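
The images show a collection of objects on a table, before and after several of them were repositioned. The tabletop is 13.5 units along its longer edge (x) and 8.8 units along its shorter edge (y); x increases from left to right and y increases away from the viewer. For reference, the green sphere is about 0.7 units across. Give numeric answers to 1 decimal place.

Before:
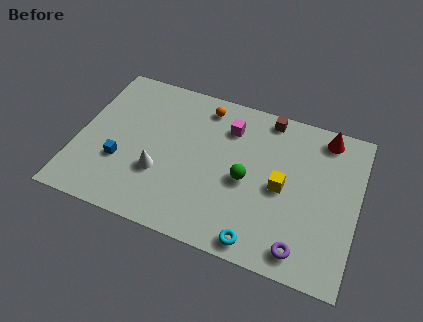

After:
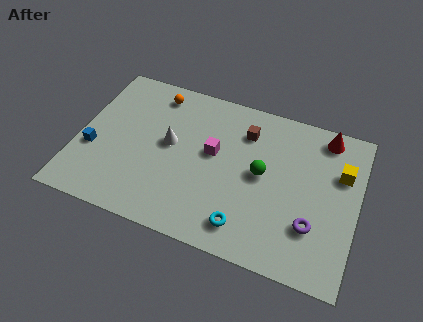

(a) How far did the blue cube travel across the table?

1.4

From (2.2, 3.0) to (0.8, 3.3), the blue cube covered √(1.4² + 0.3²) ≈ 1.4 units.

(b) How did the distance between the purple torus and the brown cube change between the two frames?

-1.6

The distance was about 7.1 in the first image and 5.5 in the second, so they moved 1.6 units closer together.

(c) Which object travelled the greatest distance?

the yellow cube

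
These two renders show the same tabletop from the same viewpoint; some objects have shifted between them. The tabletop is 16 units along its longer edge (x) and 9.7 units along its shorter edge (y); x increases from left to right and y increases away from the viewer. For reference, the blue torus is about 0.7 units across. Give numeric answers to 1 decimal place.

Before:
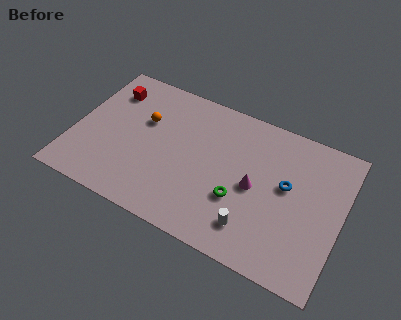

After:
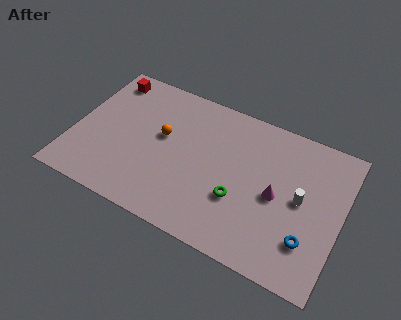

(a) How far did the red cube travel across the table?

0.9

From (1.7, 7.5) to (1.4, 8.3), the red cube covered √(0.3² + 0.8²) ≈ 0.9 units.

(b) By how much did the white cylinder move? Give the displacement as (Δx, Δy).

(2.5, 3.0)

The white cylinder was at about (11.1, 2.0) and moved to about (13.6, 5.0).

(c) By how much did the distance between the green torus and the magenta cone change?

+1.0

They were about 1.4 units apart before and 2.4 after — 1.0 units further apart.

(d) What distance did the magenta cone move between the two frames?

1.3

From (10.9, 4.6) to (12.2, 4.6), the magenta cone covered √(1.3² + 0.0²) ≈ 1.3 units.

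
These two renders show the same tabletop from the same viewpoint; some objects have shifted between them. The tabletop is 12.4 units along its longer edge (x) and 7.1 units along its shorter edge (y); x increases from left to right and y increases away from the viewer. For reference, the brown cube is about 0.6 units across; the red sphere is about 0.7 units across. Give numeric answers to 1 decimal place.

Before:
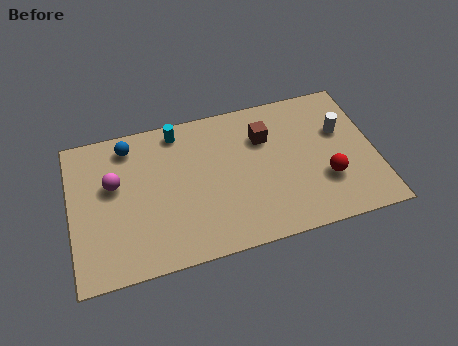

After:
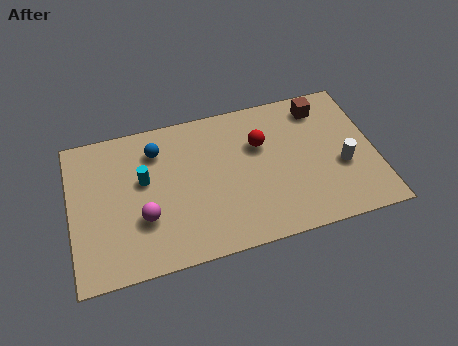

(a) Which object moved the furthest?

the red sphere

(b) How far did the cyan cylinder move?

2.5

The cyan cylinder moved from about (4.5, 6.2) to (3.0, 4.2), a distance of √(1.5² + 2.0²) ≈ 2.5.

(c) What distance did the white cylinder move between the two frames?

1.7

The white cylinder moved from about (11.1, 4.5) to (11.0, 2.8), a distance of √(0.1² + 1.7²) ≈ 1.7.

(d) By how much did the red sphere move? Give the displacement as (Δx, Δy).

(-2.5, 2.4)

The red sphere was at about (10.3, 2.3) and moved to about (7.8, 4.7).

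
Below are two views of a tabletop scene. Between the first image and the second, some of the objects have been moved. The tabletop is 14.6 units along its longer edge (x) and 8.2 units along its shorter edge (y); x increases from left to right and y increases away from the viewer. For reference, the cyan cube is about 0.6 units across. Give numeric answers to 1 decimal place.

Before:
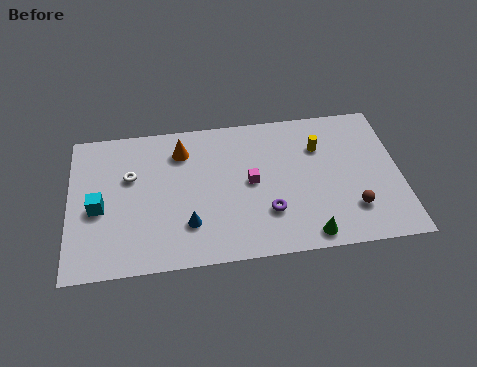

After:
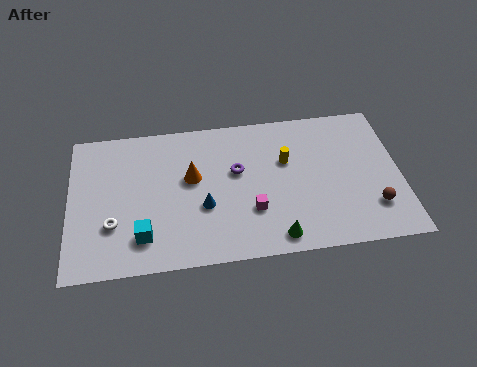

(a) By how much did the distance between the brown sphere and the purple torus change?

+2.8

Before: roughly 3.7 units apart; after: 6.5. That's 2.8 units further apart.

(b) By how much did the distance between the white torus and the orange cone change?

+1.5

Before: roughly 2.6 units apart; after: 4.1. That's 1.5 units further apart.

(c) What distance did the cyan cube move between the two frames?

2.6

The cyan cube was near (1.3, 3.6) before and (3.2, 1.8) after, so it travelled √(1.9² + 1.8²) ≈ 2.6 units.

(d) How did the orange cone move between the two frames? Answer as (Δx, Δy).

(0.4, -1.6)

From the two frames, the orange cone sits at roughly (5.0, 6.4) before and (5.4, 4.8) after.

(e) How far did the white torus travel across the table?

2.7

The white torus was near (2.7, 5.2) before and (1.9, 2.6) after, so it travelled √(0.8² + 2.6²) ≈ 2.7 units.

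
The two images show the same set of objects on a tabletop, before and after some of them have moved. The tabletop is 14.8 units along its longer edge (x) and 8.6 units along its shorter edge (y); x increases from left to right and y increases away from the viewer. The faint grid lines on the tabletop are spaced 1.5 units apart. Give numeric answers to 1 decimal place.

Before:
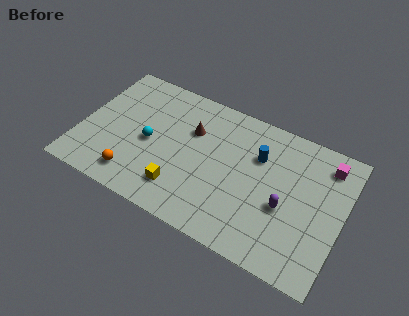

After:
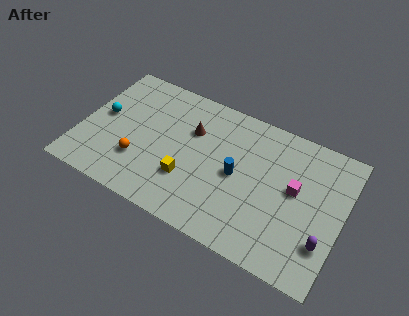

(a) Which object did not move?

the brown cone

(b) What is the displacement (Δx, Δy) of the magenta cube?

(-1.5, -2.3)

The magenta cube started near (13.6, 7.1) and ended near (12.1, 4.8).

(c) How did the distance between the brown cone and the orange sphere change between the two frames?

-1.0

Before: roughly 5.1 units apart; after: 4.1. That's 1.0 units closer together.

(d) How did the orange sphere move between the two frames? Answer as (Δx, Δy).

(0.1, 1.1)

From the two frames, the orange sphere sits at roughly (3.4, 1.5) before and (3.5, 2.6) after.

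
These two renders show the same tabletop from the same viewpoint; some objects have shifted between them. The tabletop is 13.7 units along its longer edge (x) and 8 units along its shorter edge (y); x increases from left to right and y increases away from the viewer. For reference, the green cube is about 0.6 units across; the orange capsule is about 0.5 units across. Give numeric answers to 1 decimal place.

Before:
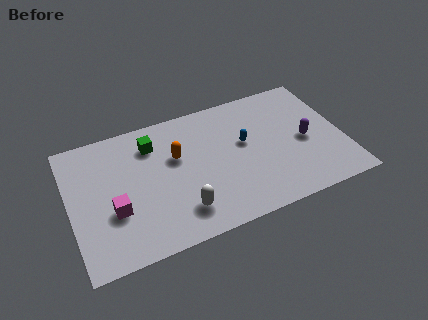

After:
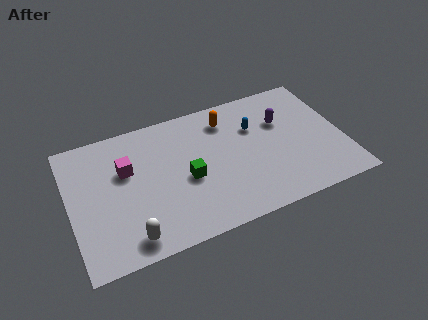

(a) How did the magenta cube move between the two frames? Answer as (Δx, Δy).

(0.8, 2.2)

The magenta cube started near (2.1, 2.9) and ended near (2.9, 5.1).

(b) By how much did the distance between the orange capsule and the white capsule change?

+4.3

The distance was about 3.3 in the first image and 7.6 in the second, so they moved 4.3 units further apart.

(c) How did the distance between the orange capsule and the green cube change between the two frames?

+2.1

Before: roughly 1.6 units apart; after: 3.7. That's 2.1 units further apart.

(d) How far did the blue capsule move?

1.0

The blue capsule moved from about (8.8, 4.6) to (9.4, 5.4), a distance of √(0.6² + 0.8²) ≈ 1.0.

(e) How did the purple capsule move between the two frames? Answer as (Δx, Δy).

(-1.0, 1.6)

The purple capsule started near (11.8, 3.7) and ended near (10.8, 5.3).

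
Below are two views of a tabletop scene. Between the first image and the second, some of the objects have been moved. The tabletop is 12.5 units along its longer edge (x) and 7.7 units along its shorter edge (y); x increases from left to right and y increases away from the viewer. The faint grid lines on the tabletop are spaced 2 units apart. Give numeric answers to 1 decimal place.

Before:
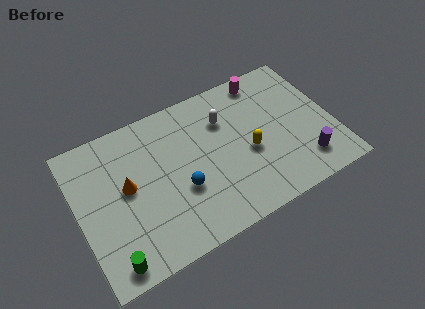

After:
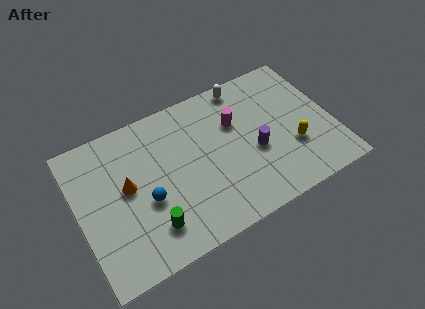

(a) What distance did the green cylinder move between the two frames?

2.2

The green cylinder was near (1.2, 0.9) before and (3.2, 1.7) after, so it travelled √(2.0² + 0.8²) ≈ 2.2 units.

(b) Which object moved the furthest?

the purple cylinder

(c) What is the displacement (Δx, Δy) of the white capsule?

(1.2, 1.4)

The white capsule started near (7.4, 5.5) and ended near (8.6, 6.9).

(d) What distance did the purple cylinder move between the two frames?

2.7

The purple cylinder moved from about (10.8, 1.6) to (8.6, 3.2), a distance of √(2.2² + 1.6²) ≈ 2.7.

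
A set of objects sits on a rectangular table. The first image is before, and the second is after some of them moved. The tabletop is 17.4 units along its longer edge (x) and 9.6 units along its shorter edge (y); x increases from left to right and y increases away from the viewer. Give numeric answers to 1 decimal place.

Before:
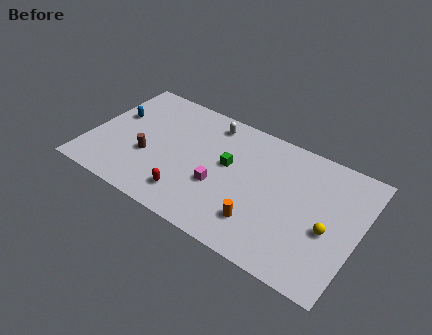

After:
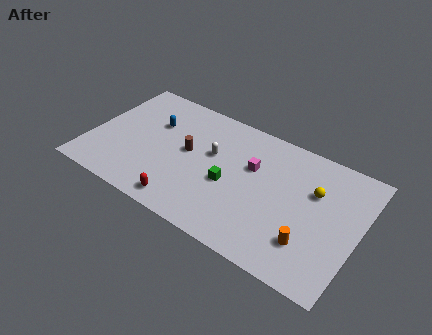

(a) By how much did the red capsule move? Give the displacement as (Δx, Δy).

(-0.2, -0.7)

From the two frames, the red capsule sits at roughly (6.9, 1.9) before and (6.7, 1.2) after.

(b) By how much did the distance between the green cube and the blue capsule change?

-1.7

The distance was about 7.6 in the first image and 5.9 in the second, so they moved 1.7 units closer together.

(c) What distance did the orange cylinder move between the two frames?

3.1

From (11.5, 2.3) to (14.6, 2.5), the orange cylinder covered √(3.1² + 0.2²) ≈ 3.1 units.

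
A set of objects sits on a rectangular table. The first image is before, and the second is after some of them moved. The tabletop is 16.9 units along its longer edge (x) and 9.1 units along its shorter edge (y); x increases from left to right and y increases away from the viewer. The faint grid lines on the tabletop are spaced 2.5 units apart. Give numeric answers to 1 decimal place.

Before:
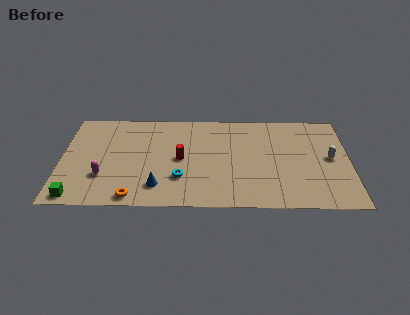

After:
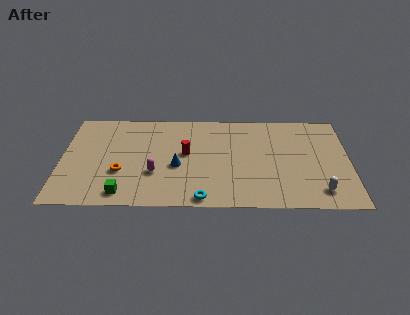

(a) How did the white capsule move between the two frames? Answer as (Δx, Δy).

(-0.7, -3.1)

From the two frames, the white capsule sits at roughly (15.8, 4.7) before and (15.1, 1.6) after.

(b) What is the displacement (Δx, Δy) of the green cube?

(2.7, 0.3)

From the two frames, the green cube sits at roughly (1.0, 0.9) before and (3.7, 1.2) after.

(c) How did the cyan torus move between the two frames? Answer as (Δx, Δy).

(1.3, -1.9)

The cyan torus started near (7.0, 2.7) and ended near (8.3, 0.8).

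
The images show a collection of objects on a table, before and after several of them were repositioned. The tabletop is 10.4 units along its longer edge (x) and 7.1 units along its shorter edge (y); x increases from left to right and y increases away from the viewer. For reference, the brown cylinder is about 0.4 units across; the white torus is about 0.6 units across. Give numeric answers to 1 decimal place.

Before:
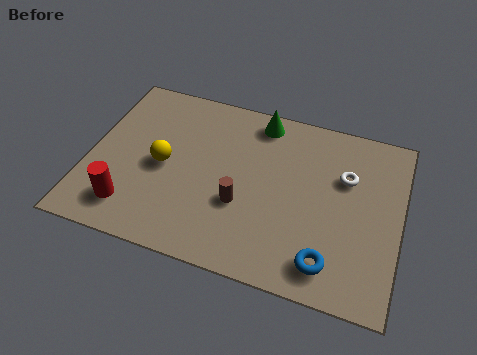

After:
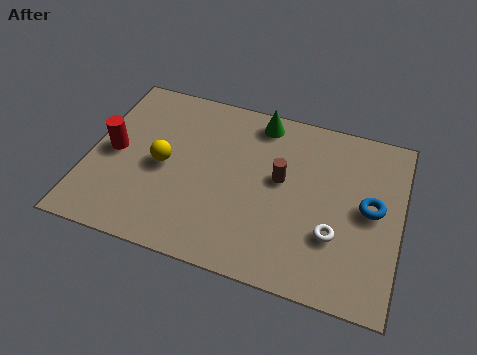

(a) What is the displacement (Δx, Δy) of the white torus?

(-0.2, -2.4)

The white torus was at about (8.5, 4.7) and moved to about (8.3, 2.3).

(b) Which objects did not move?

the green cone and the yellow sphere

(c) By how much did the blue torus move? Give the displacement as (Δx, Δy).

(1.2, 2.5)

The blue torus was at about (8.2, 1.2) and moved to about (9.4, 3.7).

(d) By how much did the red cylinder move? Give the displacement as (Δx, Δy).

(-0.8, 2.1)

The red cylinder was at about (1.6, 1.4) and moved to about (0.8, 3.5).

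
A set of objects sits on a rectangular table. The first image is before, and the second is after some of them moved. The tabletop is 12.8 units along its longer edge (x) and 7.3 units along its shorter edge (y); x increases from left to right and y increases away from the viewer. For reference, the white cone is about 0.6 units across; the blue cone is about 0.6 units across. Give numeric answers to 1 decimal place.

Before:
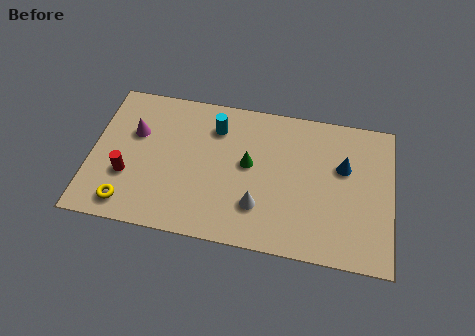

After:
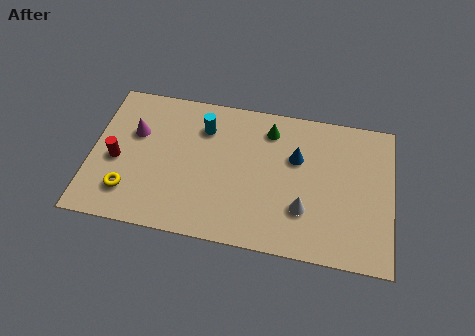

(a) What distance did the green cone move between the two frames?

2.1

From (6.7, 4.0) to (7.5, 5.9), the green cone covered √(0.8² + 1.9²) ≈ 2.1 units.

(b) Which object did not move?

the magenta cone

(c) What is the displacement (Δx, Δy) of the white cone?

(1.9, 0.2)

The white cone was at about (7.2, 2.0) and moved to about (9.1, 2.2).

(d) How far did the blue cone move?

2.0

From (10.7, 4.6) to (8.7, 4.7), the blue cone covered √(2.0² + 0.1²) ≈ 2.0 units.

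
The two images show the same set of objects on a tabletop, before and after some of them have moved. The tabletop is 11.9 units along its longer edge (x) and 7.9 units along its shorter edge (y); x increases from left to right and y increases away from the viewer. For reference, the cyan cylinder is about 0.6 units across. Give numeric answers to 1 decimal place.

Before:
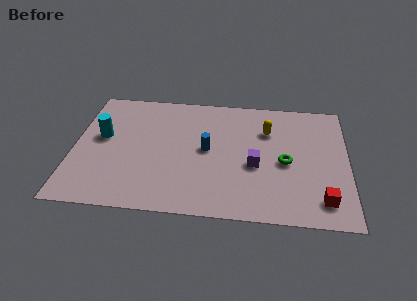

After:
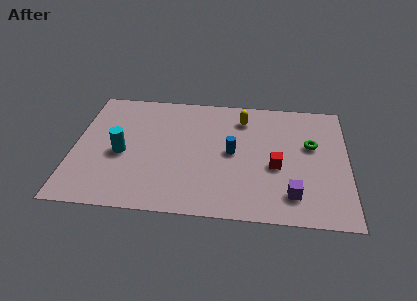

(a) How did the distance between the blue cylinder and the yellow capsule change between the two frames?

-0.7

The distance was about 3.0 in the first image and 2.3 in the second, so they moved 0.7 units closer together.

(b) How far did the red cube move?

2.8

The red cube moved from about (10.8, 1.4) to (8.8, 3.3), a distance of √(2.0² + 1.9²) ≈ 2.8.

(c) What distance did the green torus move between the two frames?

1.6

The green torus moved from about (9.2, 3.6) to (10.3, 4.8), a distance of √(1.1² + 1.2²) ≈ 1.6.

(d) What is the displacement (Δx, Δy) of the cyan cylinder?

(0.9, -1.0)

The cyan cylinder was at about (1.2, 4.5) and moved to about (2.1, 3.5).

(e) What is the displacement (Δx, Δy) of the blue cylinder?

(1.1, -0.1)

The blue cylinder was at about (5.8, 4.1) and moved to about (6.9, 4.0).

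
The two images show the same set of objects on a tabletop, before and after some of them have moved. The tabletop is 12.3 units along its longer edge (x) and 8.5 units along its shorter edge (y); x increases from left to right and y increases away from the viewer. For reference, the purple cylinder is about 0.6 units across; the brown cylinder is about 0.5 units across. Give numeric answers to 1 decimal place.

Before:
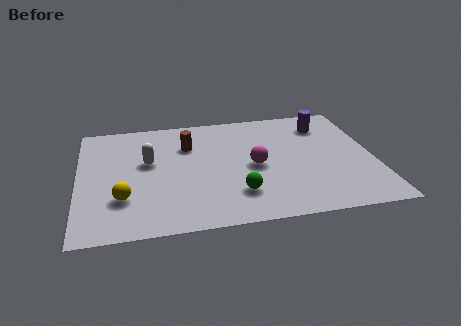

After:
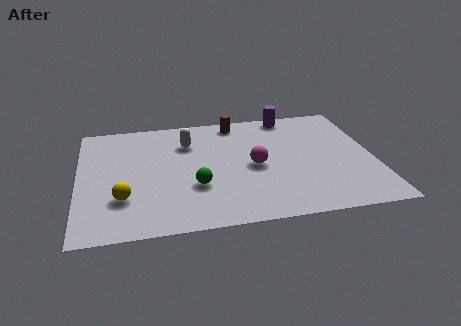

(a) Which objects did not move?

the yellow sphere and the magenta sphere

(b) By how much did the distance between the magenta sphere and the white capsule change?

-1.0

The distance was about 4.5 in the first image and 3.5 in the second, so they moved 1.0 units closer together.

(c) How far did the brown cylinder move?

2.6

From (4.6, 6.0) to (6.7, 7.5), the brown cylinder covered √(2.1² + 1.5²) ≈ 2.6 units.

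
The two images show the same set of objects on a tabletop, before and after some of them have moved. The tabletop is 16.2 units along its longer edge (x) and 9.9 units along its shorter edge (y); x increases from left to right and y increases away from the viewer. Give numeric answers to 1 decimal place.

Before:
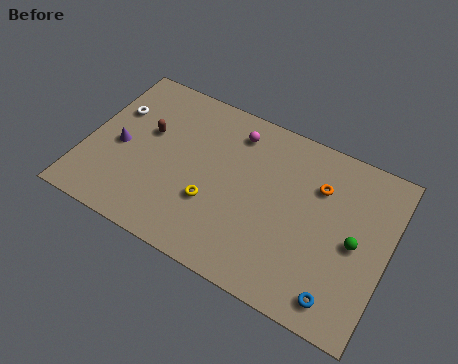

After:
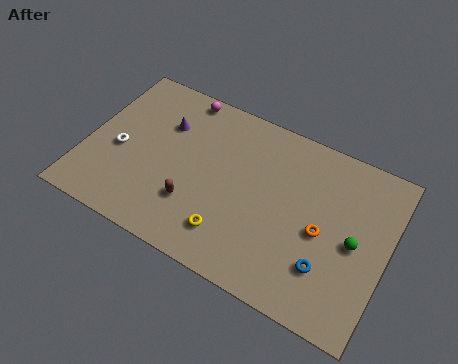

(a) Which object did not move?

the green sphere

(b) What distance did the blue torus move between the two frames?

1.5

The blue torus was near (14.1, 1.4) before and (13.3, 2.7) after, so it travelled √(0.8² + 1.3²) ≈ 1.5 units.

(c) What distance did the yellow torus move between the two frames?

1.8

The yellow torus was near (7.0, 3.4) before and (8.2, 2.1) after, so it travelled √(1.2² + 1.3²) ≈ 1.8 units.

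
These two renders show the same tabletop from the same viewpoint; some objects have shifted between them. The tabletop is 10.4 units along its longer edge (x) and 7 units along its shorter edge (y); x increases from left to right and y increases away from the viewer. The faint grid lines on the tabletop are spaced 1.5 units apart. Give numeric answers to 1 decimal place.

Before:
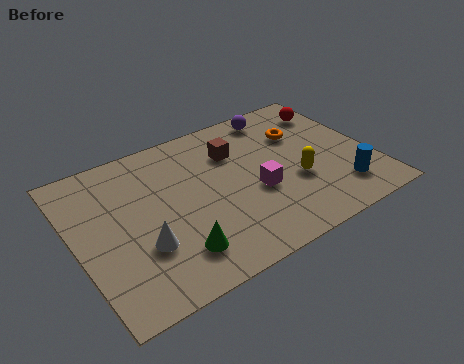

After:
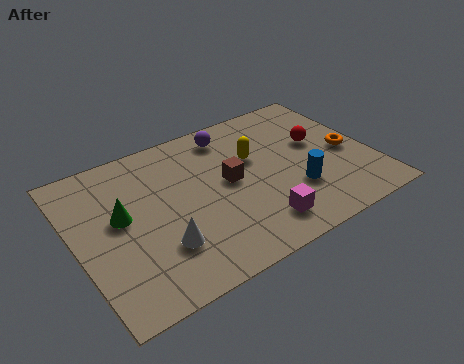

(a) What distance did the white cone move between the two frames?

0.7

From (2.1, 2.3) to (2.7, 2.0), the white cone covered √(0.6² + 0.3²) ≈ 0.7 units.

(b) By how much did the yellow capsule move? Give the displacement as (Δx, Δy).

(-1.2, 1.8)

The yellow capsule was at about (7.6, 2.6) and moved to about (6.4, 4.4).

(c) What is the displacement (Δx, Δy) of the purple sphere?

(-1.8, -0.2)

From the two frames, the purple sphere sits at roughly (7.6, 6.1) before and (5.8, 5.9) after.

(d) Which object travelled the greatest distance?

the green cone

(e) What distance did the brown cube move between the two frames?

1.4

The brown cube moved from about (5.8, 5.0) to (5.4, 3.7), a distance of √(0.4² + 1.3²) ≈ 1.4.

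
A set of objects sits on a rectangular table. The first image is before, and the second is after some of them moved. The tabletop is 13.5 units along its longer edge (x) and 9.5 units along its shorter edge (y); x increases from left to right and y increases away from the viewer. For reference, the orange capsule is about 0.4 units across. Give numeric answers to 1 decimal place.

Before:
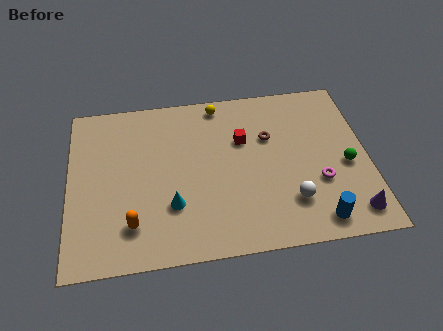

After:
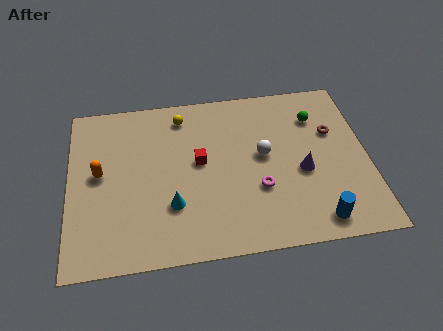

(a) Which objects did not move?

the blue cylinder and the cyan cone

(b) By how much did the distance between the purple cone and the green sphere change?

+0.5

They were about 2.7 units apart before and 3.2 after — 0.5 units further apart.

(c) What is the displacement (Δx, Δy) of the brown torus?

(2.9, -0.1)

From the two frames, the brown torus sits at roughly (9.1, 6.2) before and (12.0, 6.1) after.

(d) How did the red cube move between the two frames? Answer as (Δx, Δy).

(-2.0, -1.0)

The red cube started near (7.9, 6.2) and ended near (5.9, 5.2).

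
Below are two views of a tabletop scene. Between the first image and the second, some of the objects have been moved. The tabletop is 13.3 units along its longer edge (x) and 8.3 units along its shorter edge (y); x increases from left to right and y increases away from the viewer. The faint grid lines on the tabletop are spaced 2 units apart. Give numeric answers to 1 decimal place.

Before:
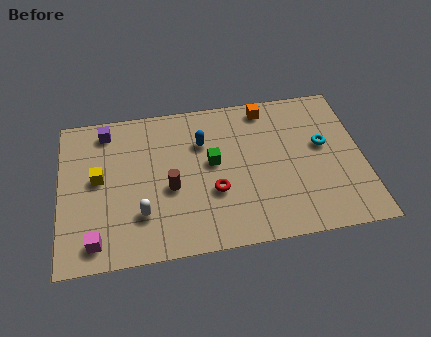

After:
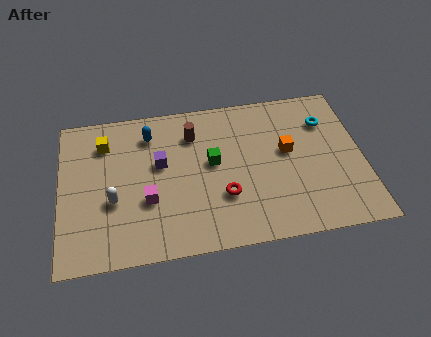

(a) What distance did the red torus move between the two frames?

0.5

The red torus moved from about (6.7, 3.0) to (7.1, 2.7), a distance of √(0.4² + 0.3²) ≈ 0.5.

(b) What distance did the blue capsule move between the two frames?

2.4

From (6.3, 5.8) to (4.0, 6.6), the blue capsule covered √(2.3² + 0.8²) ≈ 2.4 units.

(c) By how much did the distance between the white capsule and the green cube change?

+0.7

The distance was about 3.9 in the first image and 4.6 in the second, so they moved 0.7 units further apart.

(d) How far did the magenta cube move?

2.9

The magenta cube was near (1.5, 1.2) before and (3.8, 3.0) after, so it travelled √(2.3² + 1.8²) ≈ 2.9 units.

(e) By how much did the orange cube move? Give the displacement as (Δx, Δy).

(0.8, -2.6)

The orange cube started near (9.2, 7.3) and ended near (10.0, 4.7).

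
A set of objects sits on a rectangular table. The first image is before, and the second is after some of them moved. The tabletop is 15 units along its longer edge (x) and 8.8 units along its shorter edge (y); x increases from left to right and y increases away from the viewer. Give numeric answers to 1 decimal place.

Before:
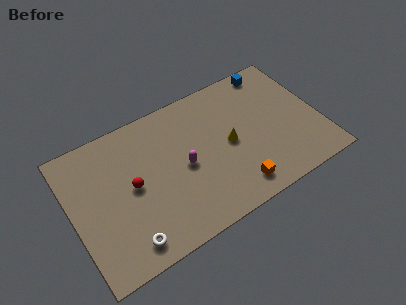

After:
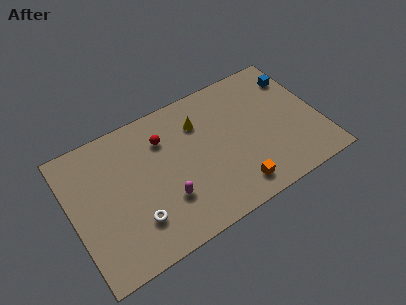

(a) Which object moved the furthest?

the red sphere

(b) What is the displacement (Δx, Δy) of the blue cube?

(1.3, -1.1)

The blue cube started near (12.8, 7.9) and ended near (14.1, 6.8).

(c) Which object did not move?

the orange cube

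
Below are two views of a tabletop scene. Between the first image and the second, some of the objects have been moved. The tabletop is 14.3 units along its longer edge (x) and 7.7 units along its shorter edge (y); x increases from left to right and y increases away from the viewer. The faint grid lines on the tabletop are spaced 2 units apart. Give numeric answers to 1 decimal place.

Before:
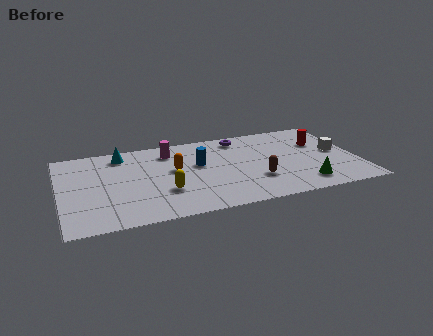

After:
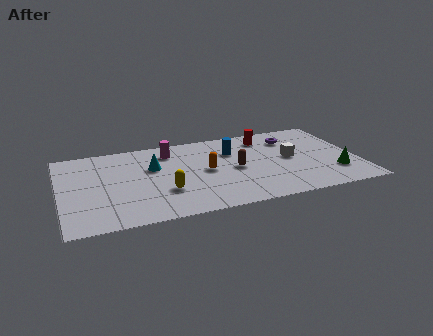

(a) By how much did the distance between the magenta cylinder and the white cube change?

-2.2

They were about 8.3 units apart before and 6.1 after — 2.2 units closer together.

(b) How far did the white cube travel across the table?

2.3

The white cube was near (13.4, 4.0) before and (11.1, 4.0) after, so it travelled √(2.3² + 0.0²) ≈ 2.3 units.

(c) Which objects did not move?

the yellow capsule and the magenta cylinder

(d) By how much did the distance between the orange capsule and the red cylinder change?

-3.3

They were about 7.2 units apart before and 3.9 after — 3.3 units closer together.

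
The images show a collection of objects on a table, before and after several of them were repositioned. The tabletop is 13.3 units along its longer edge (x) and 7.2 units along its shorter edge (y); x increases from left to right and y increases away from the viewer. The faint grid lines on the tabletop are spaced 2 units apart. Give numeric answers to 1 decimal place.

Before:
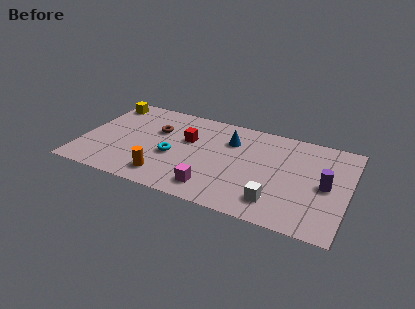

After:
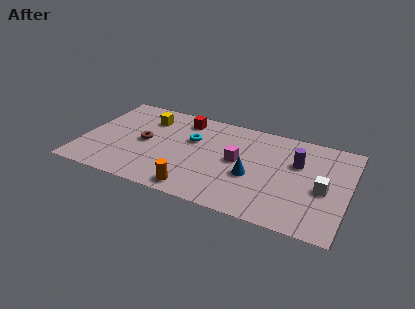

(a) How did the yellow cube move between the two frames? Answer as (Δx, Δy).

(2.2, -0.6)

From the two frames, the yellow cube sits at roughly (0.8, 6.1) before and (3.0, 5.5) after.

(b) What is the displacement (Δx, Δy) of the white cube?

(2.2, 1.7)

The white cube started near (9.9, 1.5) and ended near (12.1, 3.2).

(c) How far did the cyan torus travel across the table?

1.8

The cyan torus moved from about (4.6, 3.0) to (5.4, 4.6), a distance of √(0.8² + 1.6²) ≈ 1.8.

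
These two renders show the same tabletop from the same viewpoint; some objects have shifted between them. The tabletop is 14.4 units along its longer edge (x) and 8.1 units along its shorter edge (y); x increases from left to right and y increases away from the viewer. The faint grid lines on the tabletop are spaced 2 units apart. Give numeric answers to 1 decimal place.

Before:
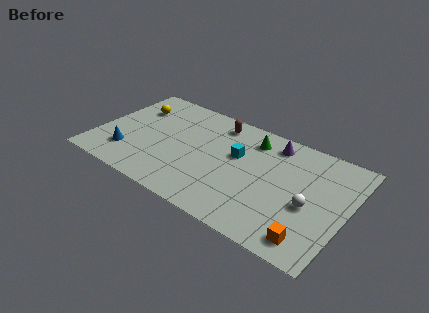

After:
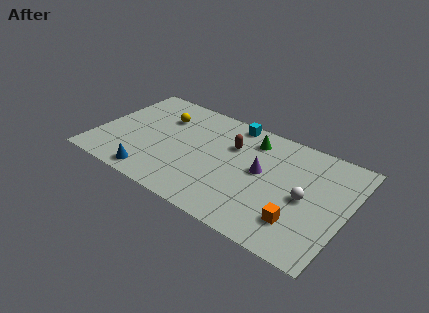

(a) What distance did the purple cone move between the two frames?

2.4

From (9.8, 6.8) to (9.5, 4.4), the purple cone covered √(0.3² + 2.4²) ≈ 2.4 units.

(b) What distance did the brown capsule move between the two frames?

1.7

The brown capsule moved from about (6.5, 6.8) to (7.6, 5.5), a distance of √(1.1² + 1.3²) ≈ 1.7.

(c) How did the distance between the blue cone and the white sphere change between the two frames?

-1.6

Before: roughly 10.5 units apart; after: 8.9. That's 1.6 units closer together.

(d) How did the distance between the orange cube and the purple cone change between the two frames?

-2.9

The distance was about 6.4 in the first image and 3.5 in the second, so they moved 2.9 units closer together.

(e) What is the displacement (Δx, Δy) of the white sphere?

(-0.3, 0.4)

The white sphere was at about (12.4, 3.4) and moved to about (12.1, 3.8).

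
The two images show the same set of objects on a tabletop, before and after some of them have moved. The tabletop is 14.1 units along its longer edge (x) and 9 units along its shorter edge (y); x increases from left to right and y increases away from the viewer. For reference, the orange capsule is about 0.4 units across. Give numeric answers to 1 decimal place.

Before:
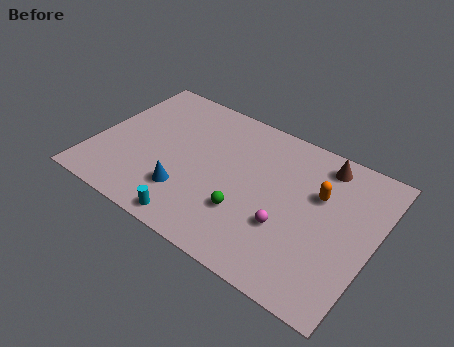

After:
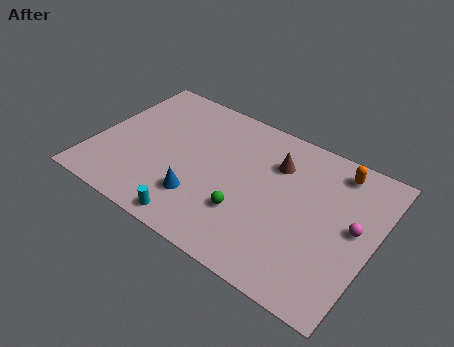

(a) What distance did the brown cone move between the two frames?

2.5

The brown cone moved from about (11.1, 7.7) to (8.9, 6.5), a distance of √(2.2² + 1.2²) ≈ 2.5.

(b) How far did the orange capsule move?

2.0

The orange capsule was near (11.2, 5.8) before and (11.8, 7.7) after, so it travelled √(0.6² + 1.9²) ≈ 2.0 units.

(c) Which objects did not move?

the cyan cylinder and the green sphere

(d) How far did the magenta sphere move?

3.5

The magenta sphere was near (10.0, 3.1) before and (13.1, 4.8) after, so it travelled √(3.1² + 1.7²) ≈ 3.5 units.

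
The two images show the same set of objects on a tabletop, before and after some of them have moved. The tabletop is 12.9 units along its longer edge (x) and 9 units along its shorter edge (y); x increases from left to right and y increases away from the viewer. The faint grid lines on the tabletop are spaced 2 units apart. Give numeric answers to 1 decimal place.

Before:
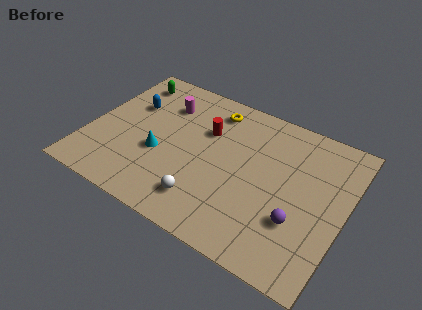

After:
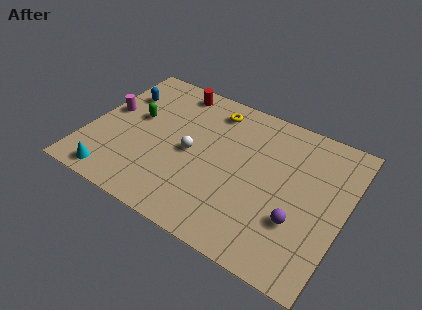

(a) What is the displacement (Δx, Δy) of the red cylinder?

(-2.0, 1.9)

The red cylinder was at about (5.7, 6.0) and moved to about (3.7, 7.9).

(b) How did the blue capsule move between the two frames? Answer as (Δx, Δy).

(-0.6, 0.5)

From the two frames, the blue capsule sits at roughly (1.8, 5.9) before and (1.2, 6.4) after.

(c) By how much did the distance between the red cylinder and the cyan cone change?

+4.0

The distance was about 3.2 in the first image and 7.2 in the second, so they moved 4.0 units further apart.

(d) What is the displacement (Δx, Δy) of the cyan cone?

(-1.9, -2.5)

From the two frames, the cyan cone sits at roughly (3.7, 3.5) before and (1.8, 1.0) after.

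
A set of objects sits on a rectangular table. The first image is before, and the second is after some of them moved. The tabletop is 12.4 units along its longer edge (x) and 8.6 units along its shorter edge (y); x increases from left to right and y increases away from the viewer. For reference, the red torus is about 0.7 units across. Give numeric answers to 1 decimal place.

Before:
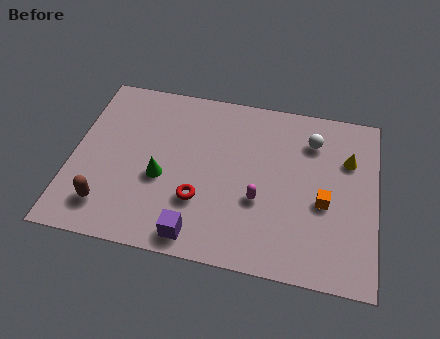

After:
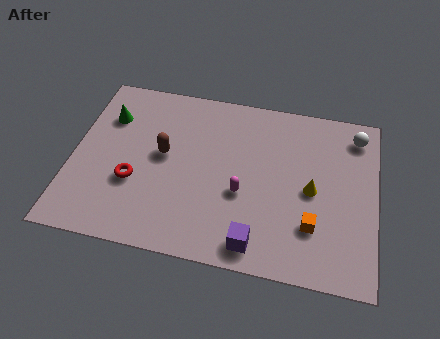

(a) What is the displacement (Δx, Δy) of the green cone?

(-2.4, 2.7)

The green cone was at about (3.7, 3.5) and moved to about (1.3, 6.2).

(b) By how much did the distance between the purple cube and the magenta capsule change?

-0.9

They were about 3.3 units apart before and 2.4 after — 0.9 units closer together.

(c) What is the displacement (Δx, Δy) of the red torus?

(-2.7, 0.4)

The red torus started near (5.3, 2.7) and ended near (2.6, 3.1).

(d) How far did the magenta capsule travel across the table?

0.7

The magenta capsule was near (7.7, 3.2) before and (7.0, 3.4) after, so it travelled √(0.7² + 0.2²) ≈ 0.7 units.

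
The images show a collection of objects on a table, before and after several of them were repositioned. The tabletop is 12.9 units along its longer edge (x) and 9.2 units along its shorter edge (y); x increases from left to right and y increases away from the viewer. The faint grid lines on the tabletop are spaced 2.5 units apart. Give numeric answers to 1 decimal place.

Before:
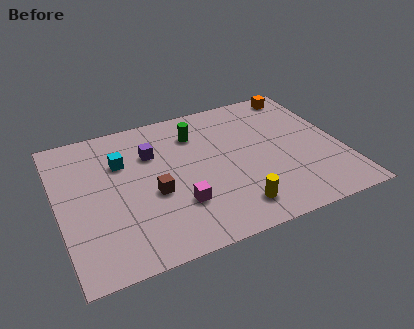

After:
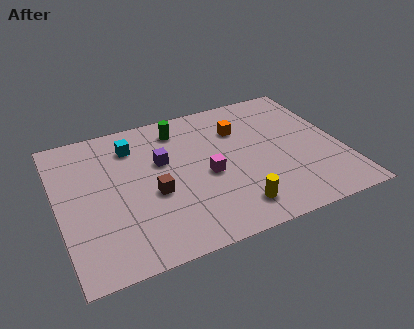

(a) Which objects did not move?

the brown cube and the yellow cylinder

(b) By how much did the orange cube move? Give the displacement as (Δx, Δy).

(-3.1, -1.6)

The orange cube started near (11.6, 8.2) and ended near (8.5, 6.6).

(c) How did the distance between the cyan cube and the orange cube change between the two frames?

-3.9

Before: roughly 8.8 units apart; after: 4.9. That's 3.9 units closer together.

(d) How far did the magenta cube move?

2.1

The magenta cube was near (5.2, 2.7) before and (6.7, 4.1) after, so it travelled √(1.5² + 1.4²) ≈ 2.1 units.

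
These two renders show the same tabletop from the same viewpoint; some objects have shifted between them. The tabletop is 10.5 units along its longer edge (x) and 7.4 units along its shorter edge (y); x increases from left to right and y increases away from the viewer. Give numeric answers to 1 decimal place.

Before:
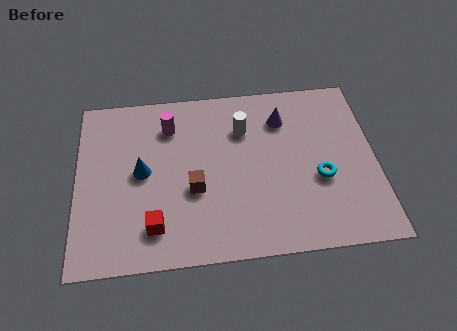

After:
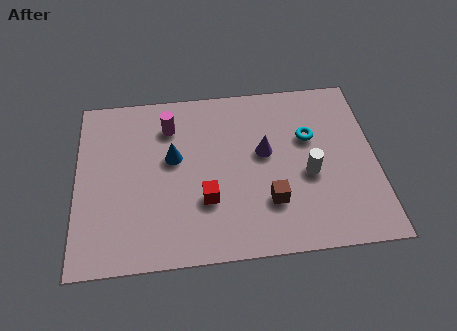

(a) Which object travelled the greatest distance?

the white cylinder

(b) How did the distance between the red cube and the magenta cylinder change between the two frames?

-0.7

They were about 4.2 units apart before and 3.5 after — 0.7 units closer together.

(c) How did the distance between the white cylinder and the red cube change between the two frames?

-1.3

The distance was about 5.0 in the first image and 3.7 in the second, so they moved 1.3 units closer together.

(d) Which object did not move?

the magenta cylinder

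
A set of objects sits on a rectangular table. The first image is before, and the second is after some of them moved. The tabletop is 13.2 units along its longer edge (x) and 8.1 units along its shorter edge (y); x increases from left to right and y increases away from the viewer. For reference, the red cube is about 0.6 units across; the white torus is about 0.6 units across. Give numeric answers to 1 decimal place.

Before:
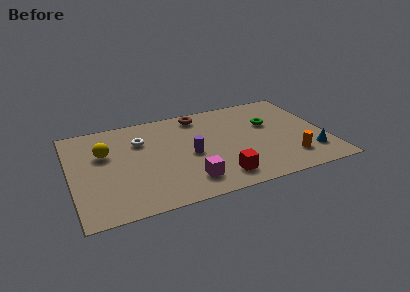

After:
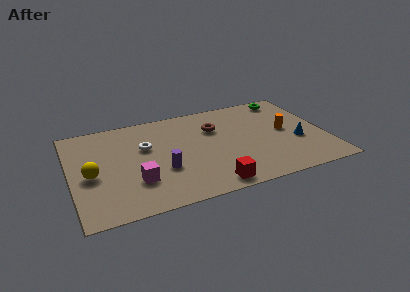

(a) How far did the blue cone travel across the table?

1.3

The blue cone was near (12.2, 1.9) before and (11.7, 3.1) after, so it travelled √(0.5² + 1.2²) ≈ 1.3 units.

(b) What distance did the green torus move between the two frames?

2.3

The green torus moved from about (10.4, 5.1) to (11.6, 7.1), a distance of √(1.2² + 2.0²) ≈ 2.3.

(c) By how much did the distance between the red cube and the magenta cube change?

+2.4

Before: roughly 1.6 units apart; after: 4.0. That's 2.4 units further apart.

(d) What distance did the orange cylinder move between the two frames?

2.4

The orange cylinder was near (11.1, 1.8) before and (11.2, 4.2) after, so it travelled √(0.1² + 2.4²) ≈ 2.4 units.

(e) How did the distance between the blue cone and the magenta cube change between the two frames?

+2.1

The distance was about 6.4 in the first image and 8.5 in the second, so they moved 2.1 units further apart.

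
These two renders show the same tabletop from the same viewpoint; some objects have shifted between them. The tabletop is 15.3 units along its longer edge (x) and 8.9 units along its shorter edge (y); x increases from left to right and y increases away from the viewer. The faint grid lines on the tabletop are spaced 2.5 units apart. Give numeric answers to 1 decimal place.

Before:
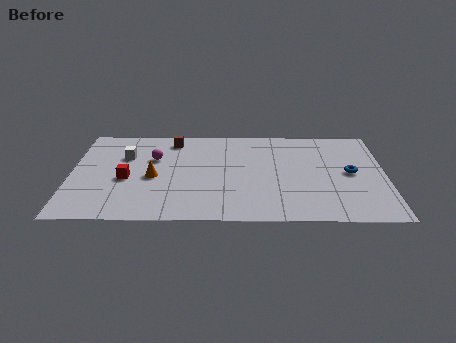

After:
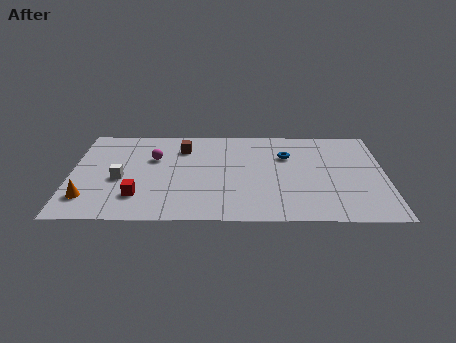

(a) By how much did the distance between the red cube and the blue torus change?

-2.7

They were about 10.9 units apart before and 8.2 after — 2.7 units closer together.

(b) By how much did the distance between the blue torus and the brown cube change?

-4.1

They were about 9.2 units apart before and 5.1 after — 4.1 units closer together.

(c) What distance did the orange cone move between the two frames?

3.7

The orange cone moved from about (4.0, 4.0) to (0.9, 2.0), a distance of √(3.1² + 2.0²) ≈ 3.7.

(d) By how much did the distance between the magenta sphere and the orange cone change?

+3.1

They were about 1.8 units apart before and 4.9 after — 3.1 units further apart.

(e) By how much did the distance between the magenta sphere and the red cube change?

+1.3

Before: roughly 2.4 units apart; after: 3.7. That's 1.3 units further apart.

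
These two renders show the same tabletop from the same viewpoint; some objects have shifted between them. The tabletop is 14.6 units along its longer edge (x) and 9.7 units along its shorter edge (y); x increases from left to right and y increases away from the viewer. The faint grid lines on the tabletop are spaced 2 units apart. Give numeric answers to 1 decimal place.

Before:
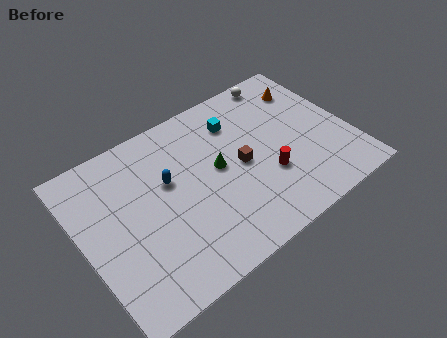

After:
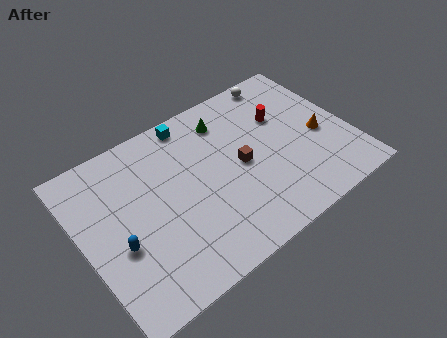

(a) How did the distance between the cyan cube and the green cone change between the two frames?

-0.7

They were about 2.7 units apart before and 2.0 after — 0.7 units closer together.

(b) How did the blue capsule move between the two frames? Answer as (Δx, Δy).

(-3.1, -2.1)

From the two frames, the blue capsule sits at roughly (4.8, 5.9) before and (1.7, 3.8) after.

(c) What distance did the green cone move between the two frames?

2.8

From (7.4, 5.2) to (8.4, 7.8), the green cone covered √(1.0² + 2.6²) ≈ 2.8 units.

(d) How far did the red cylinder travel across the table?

3.4

The red cylinder was near (9.8, 3.3) before and (11.3, 6.4) after, so it travelled √(1.5² + 3.1²) ≈ 3.4 units.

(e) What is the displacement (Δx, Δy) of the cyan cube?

(-2.3, 1.3)

The cyan cube started near (8.9, 7.4) and ended near (6.6, 8.7).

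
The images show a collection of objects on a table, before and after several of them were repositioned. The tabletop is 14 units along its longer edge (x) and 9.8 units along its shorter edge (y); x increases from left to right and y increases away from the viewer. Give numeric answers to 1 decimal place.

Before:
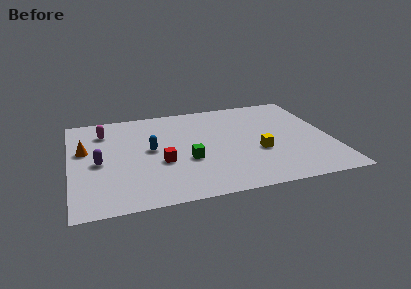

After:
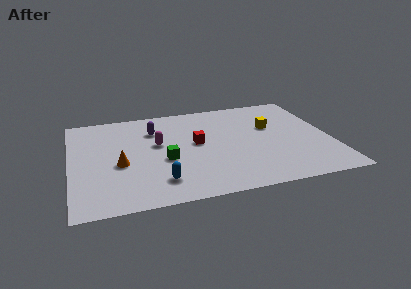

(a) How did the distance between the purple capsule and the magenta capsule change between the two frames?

-1.6

They were about 3.1 units apart before and 1.5 after — 1.6 units closer together.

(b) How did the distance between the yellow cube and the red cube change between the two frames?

-1.0

Before: roughly 5.2 units apart; after: 4.2. That's 1.0 units closer together.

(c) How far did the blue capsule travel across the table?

3.2

The blue capsule was near (4.3, 5.2) before and (4.6, 2.0) after, so it travelled √(0.3² + 3.2²) ≈ 3.2 units.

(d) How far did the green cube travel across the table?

1.2

The green cube was near (6.2, 3.7) before and (5.0, 4.0) after, so it travelled √(1.2² + 0.3²) ≈ 1.2 units.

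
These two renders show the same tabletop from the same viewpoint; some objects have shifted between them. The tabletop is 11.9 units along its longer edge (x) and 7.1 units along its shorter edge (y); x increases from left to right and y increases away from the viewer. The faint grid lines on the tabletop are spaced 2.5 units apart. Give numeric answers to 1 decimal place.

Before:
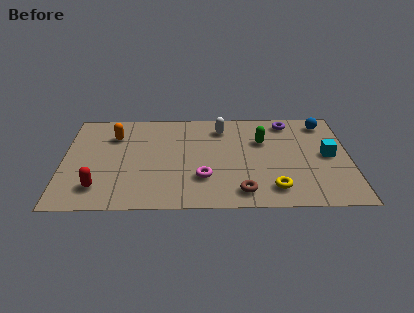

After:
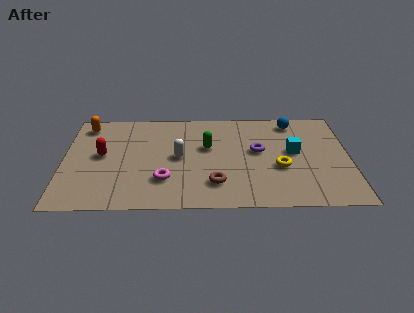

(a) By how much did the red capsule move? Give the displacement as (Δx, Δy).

(0.1, 2.3)

From the two frames, the red capsule sits at roughly (1.5, 1.5) before and (1.6, 3.8) after.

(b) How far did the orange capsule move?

1.4

The orange capsule moved from about (2.1, 5.2) to (0.9, 6.0), a distance of √(1.2² + 0.8²) ≈ 1.4.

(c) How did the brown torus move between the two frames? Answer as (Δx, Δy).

(-1.1, 0.6)

From the two frames, the brown torus sits at roughly (7.4, 1.1) before and (6.3, 1.7) after.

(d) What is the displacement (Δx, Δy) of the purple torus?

(-1.3, -2.1)

The purple torus was at about (9.4, 6.1) and moved to about (8.1, 4.0).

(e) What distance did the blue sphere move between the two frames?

1.3

From (10.9, 6.0) to (9.6, 6.1), the blue sphere covered √(1.3² + 0.1²) ≈ 1.3 units.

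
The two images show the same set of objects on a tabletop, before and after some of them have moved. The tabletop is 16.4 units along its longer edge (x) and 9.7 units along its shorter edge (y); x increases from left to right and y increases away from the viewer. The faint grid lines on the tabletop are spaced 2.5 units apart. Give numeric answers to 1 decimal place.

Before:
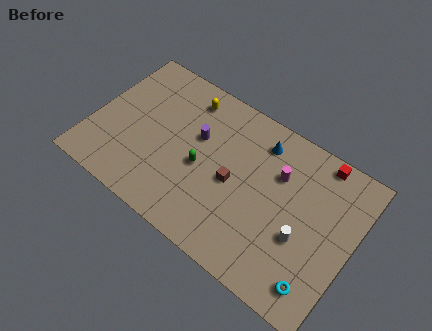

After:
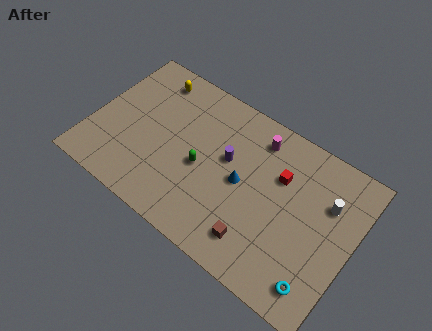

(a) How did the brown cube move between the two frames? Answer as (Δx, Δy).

(2.0, -2.6)

From the two frames, the brown cube sits at roughly (9.0, 4.5) before and (11.0, 1.9) after.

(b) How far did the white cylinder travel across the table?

3.1

The white cylinder moved from about (13.5, 3.7) to (14.6, 6.6), a distance of √(1.1² + 2.9²) ≈ 3.1.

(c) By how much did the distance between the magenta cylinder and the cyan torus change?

+2.1

They were about 6.0 units apart before and 8.1 after — 2.1 units further apart.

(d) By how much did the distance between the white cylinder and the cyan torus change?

+2.5

They were about 2.5 units apart before and 5.0 after — 2.5 units further apart.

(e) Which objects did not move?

the cyan torus and the green capsule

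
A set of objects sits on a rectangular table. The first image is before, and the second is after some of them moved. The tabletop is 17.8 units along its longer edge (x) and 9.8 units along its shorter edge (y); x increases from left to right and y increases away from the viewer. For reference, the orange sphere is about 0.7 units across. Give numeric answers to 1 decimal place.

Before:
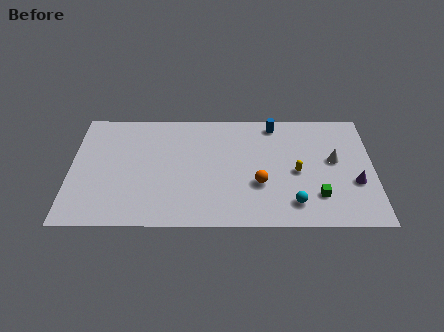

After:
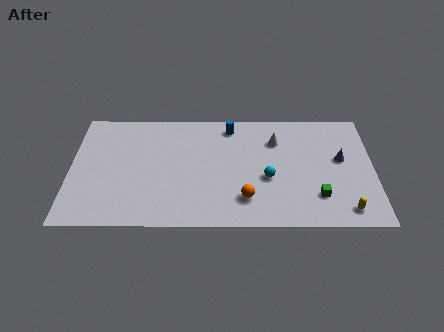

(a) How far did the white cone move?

3.8

The white cone was near (15.5, 5.5) before and (12.1, 7.2) after, so it travelled √(3.4² + 1.7²) ≈ 3.8 units.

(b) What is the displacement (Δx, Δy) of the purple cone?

(-0.8, 2.0)

The purple cone was at about (16.7, 3.6) and moved to about (15.9, 5.6).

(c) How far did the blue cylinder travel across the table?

2.6

The blue cylinder moved from about (12.0, 8.6) to (9.4, 8.4), a distance of √(2.6² + 0.2²) ≈ 2.6.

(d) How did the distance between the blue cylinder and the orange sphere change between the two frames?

+1.0

The distance was about 5.2 in the first image and 6.2 in the second, so they moved 1.0 units further apart.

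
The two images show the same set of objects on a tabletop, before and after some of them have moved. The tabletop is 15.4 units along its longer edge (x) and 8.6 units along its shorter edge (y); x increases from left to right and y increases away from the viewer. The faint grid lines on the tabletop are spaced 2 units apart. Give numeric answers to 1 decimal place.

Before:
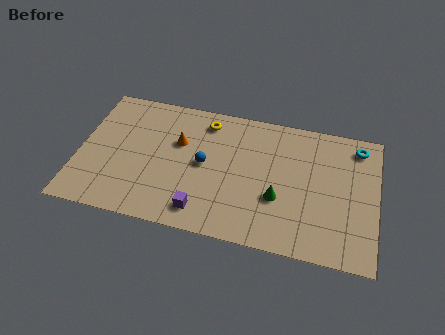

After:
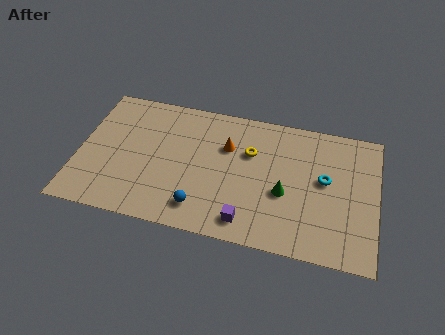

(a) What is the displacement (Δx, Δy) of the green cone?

(0.3, 0.4)

The green cone started near (10.4, 3.1) and ended near (10.7, 3.5).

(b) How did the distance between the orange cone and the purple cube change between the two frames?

+0.3

Before: roughly 4.4 units apart; after: 4.7. That's 0.3 units further apart.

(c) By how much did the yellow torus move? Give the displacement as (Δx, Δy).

(2.4, -1.5)

From the two frames, the yellow torus sits at roughly (6.4, 7.2) before and (8.8, 5.7) after.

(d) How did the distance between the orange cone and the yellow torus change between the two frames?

-0.9

The distance was about 2.1 in the first image and 1.2 in the second, so they moved 0.9 units closer together.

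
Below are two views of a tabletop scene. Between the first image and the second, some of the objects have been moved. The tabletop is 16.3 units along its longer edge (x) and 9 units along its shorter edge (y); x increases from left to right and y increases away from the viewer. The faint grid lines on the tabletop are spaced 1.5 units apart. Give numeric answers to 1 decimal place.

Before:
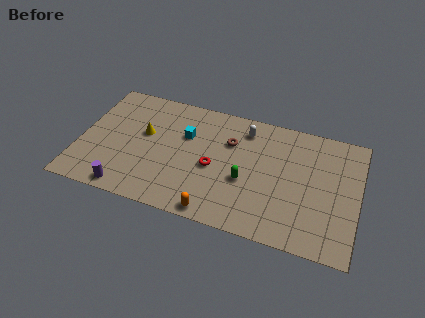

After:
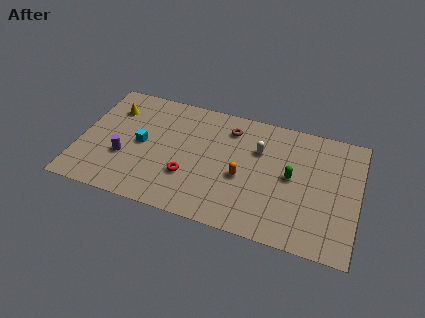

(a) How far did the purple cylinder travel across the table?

2.3

From (3.1, 0.9) to (2.7, 3.2), the purple cylinder covered √(0.4² + 2.3²) ≈ 2.3 units.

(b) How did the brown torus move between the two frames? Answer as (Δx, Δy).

(-0.1, 1.0)

The brown torus started near (8.7, 6.2) and ended near (8.6, 7.2).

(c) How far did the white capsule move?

1.6

The white capsule moved from about (9.5, 7.4) to (10.4, 6.1), a distance of √(0.9² + 1.3²) ≈ 1.6.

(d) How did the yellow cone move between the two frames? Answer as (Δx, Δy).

(-2.0, 1.4)

The yellow cone was at about (3.7, 5.3) and moved to about (1.7, 6.7).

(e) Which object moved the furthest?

the orange capsule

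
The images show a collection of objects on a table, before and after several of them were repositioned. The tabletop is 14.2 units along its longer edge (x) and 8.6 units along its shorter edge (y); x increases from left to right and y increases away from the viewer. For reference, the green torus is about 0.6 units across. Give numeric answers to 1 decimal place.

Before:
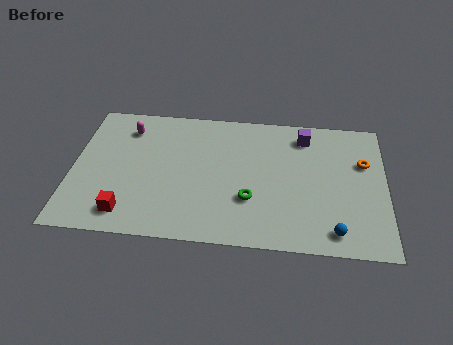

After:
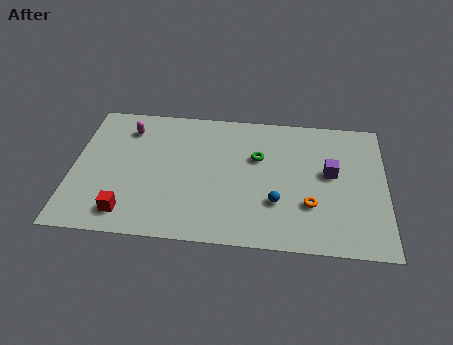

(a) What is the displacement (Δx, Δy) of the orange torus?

(-2.4, -2.9)

From the two frames, the orange torus sits at roughly (13.2, 5.6) before and (10.8, 2.7) after.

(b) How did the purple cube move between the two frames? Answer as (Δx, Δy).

(1.2, -2.3)

The purple cube was at about (10.5, 7.1) and moved to about (11.7, 4.8).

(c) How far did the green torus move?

2.7

The green torus was near (8.1, 2.8) before and (8.4, 5.5) after, so it travelled √(0.3² + 2.7²) ≈ 2.7 units.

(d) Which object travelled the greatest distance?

the orange torus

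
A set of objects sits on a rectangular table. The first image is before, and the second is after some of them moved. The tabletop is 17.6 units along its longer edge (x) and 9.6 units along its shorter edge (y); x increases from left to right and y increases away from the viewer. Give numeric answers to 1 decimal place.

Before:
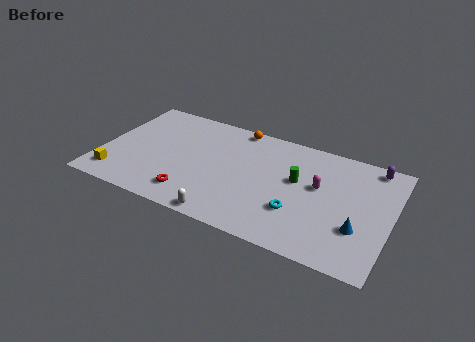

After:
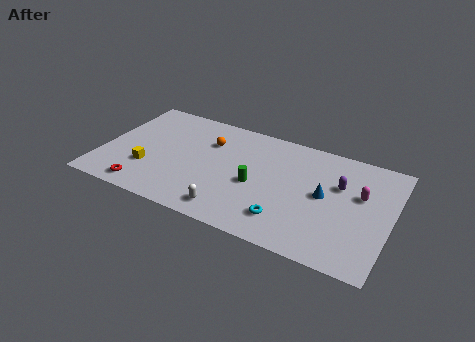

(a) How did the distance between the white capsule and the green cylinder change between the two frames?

-3.1

The distance was about 6.1 in the first image and 3.0 in the second, so they moved 3.1 units closer together.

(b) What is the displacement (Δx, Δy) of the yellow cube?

(1.8, 1.3)

The yellow cube started near (1.2, 1.7) and ended near (3.0, 3.0).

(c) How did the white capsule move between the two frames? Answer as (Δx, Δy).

(0.2, 0.6)

The white capsule was at about (8.1, 0.8) and moved to about (8.3, 1.4).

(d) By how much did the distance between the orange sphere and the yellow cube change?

-4.7

Before: roughly 9.7 units apart; after: 5.0. That's 4.7 units closer together.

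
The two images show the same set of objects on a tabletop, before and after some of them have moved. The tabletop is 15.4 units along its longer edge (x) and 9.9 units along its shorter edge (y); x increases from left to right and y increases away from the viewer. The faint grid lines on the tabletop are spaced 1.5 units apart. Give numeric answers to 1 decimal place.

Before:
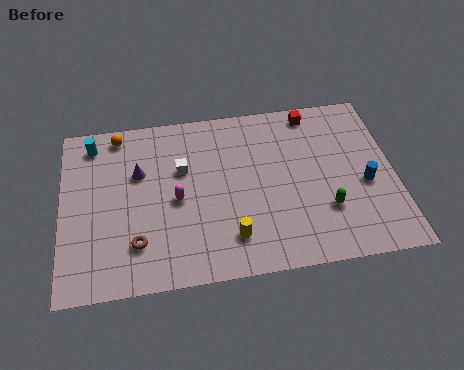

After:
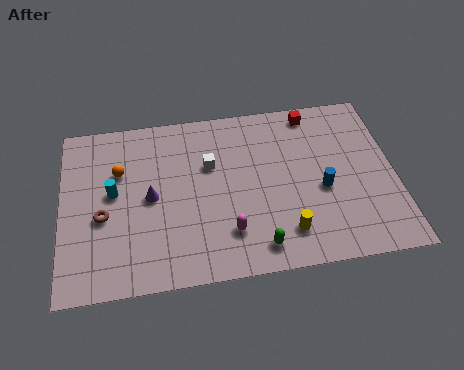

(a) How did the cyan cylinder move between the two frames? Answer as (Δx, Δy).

(0.9, -3.0)

The cyan cylinder was at about (1.5, 8.4) and moved to about (2.4, 5.4).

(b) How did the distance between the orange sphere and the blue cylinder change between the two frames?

-2.6

The distance was about 12.2 in the first image and 9.6 in the second, so they moved 2.6 units closer together.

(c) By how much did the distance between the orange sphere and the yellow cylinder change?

+0.4

Before: roughly 8.4 units apart; after: 8.8. That's 0.4 units further apart.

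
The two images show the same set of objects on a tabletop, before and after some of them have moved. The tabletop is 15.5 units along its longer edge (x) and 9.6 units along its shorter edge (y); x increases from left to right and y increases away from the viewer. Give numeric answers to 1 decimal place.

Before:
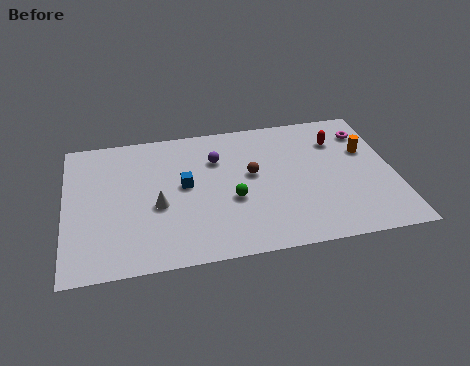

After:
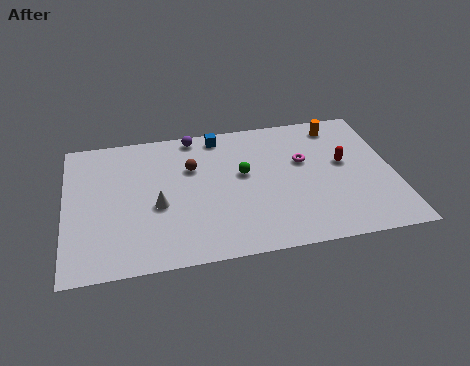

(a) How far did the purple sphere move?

2.1

The purple sphere moved from about (7.2, 6.8) to (6.2, 8.7), a distance of √(1.0² + 1.9²) ≈ 2.1.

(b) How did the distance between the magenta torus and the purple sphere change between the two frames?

-1.4

The distance was about 7.2 in the first image and 5.8 in the second, so they moved 1.4 units closer together.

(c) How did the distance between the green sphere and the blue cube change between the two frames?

+0.6

They were about 2.6 units apart before and 3.2 after — 0.6 units further apart.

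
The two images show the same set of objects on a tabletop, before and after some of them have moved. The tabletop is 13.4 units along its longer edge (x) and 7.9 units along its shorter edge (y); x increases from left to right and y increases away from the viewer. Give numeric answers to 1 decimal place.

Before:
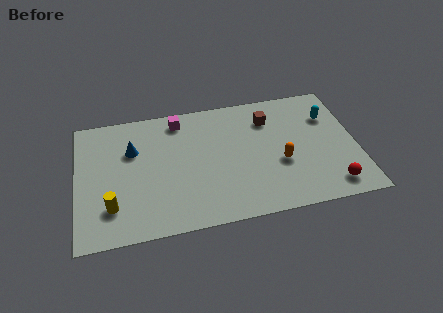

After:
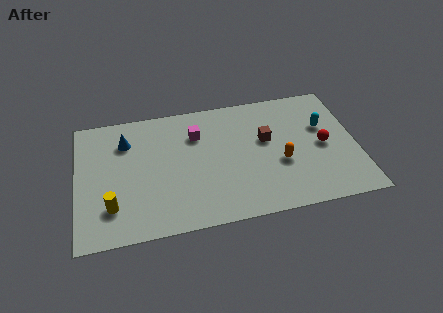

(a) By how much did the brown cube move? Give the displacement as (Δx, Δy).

(-0.2, -1.3)

The brown cube was at about (9.3, 6.0) and moved to about (9.1, 4.7).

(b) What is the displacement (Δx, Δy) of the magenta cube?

(0.8, -1.1)

The magenta cube was at about (5.0, 6.8) and moved to about (5.8, 5.7).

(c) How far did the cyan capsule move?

0.7

The cyan capsule was near (12.2, 5.6) before and (11.9, 5.0) after, so it travelled √(0.3² + 0.6²) ≈ 0.7 units.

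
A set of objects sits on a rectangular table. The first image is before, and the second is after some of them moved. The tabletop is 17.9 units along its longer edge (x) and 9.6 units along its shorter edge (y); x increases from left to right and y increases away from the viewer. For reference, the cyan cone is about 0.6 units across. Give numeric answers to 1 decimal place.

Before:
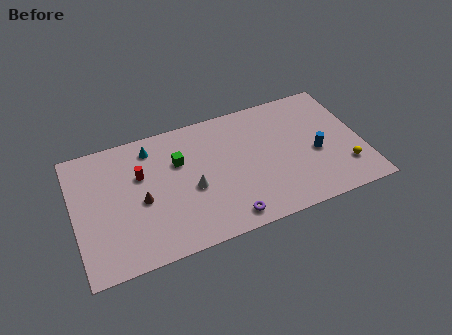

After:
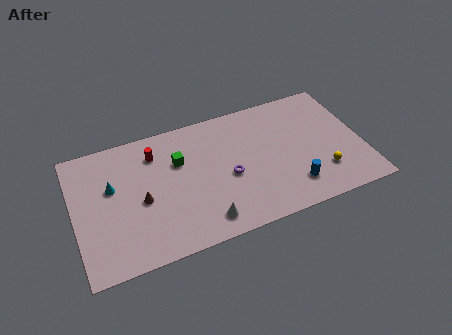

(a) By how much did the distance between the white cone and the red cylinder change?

+2.8

They were about 3.7 units apart before and 6.5 after — 2.8 units further apart.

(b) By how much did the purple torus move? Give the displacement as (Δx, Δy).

(0.4, 3.0)

From the two frames, the purple torus sits at roughly (9.1, 1.2) before and (9.5, 4.2) after.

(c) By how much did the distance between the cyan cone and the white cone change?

+2.4

The distance was about 4.5 in the first image and 6.9 in the second, so they moved 2.4 units further apart.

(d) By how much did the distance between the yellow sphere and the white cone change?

-2.0

Before: roughly 9.6 units apart; after: 7.6. That's 2.0 units closer together.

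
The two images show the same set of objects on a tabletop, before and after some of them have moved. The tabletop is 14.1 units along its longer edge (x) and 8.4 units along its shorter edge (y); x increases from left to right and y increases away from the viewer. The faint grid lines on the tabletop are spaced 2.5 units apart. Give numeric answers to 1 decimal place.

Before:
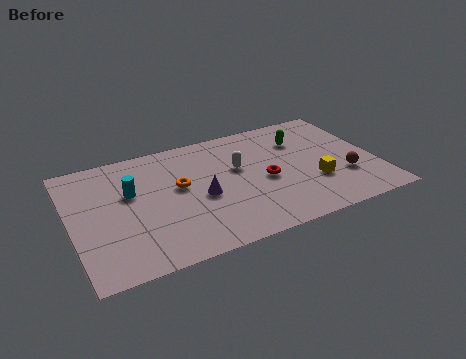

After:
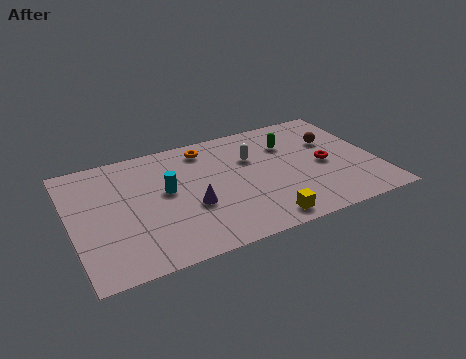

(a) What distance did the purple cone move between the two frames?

0.7

From (5.9, 3.7) to (5.4, 3.2), the purple cone covered √(0.5² + 0.5²) ≈ 0.7 units.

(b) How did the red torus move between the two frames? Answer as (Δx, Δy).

(2.8, 0.1)

The red torus was at about (8.9, 3.8) and moved to about (11.7, 3.9).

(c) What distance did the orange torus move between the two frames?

2.7

From (5.0, 4.8) to (6.5, 7.1), the orange torus covered √(1.5² + 2.3²) ≈ 2.7 units.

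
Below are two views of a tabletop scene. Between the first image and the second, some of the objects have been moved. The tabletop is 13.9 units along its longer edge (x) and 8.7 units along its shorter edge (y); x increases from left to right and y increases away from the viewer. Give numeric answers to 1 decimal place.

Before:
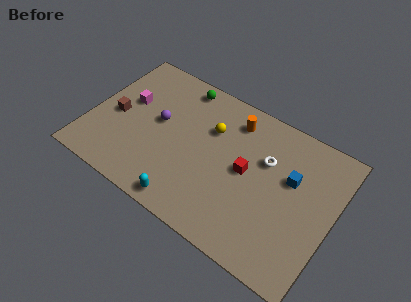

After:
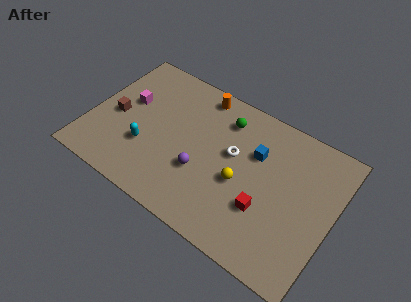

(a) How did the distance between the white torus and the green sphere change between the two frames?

-3.7

The distance was about 5.7 in the first image and 2.0 in the second, so they moved 3.7 units closer together.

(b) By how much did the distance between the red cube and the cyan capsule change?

+2.3

They were about 4.6 units apart before and 6.9 after — 2.3 units further apart.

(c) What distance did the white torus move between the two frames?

1.9

From (9.9, 5.7) to (8.1, 5.1), the white torus covered √(1.8² + 0.6²) ≈ 1.9 units.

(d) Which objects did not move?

the magenta cube and the brown cube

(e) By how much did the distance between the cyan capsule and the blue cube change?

-0.3

The distance was about 6.9 in the first image and 6.6 in the second, so they moved 0.3 units closer together.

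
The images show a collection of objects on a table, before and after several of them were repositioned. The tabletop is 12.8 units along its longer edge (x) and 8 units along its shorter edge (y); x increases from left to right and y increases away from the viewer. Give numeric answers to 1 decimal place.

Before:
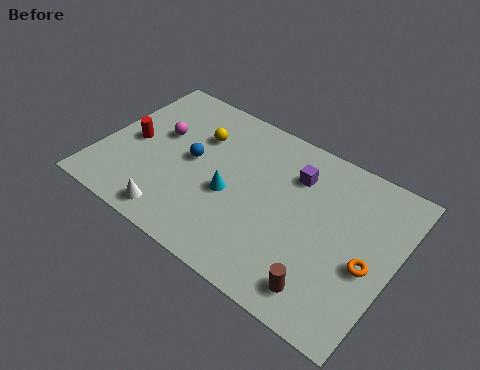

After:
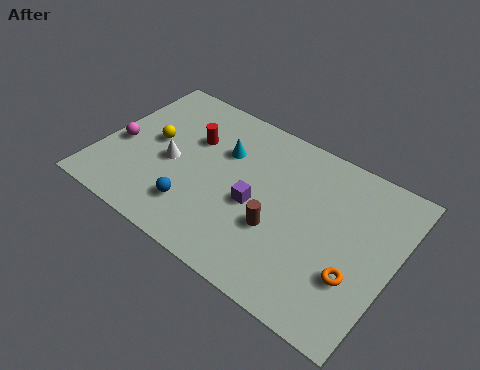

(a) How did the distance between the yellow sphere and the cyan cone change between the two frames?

+0.3

They were about 2.9 units apart before and 3.2 after — 0.3 units further apart.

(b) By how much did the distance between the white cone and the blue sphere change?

-1.0

Before: roughly 3.2 units apart; after: 2.2. That's 1.0 units closer together.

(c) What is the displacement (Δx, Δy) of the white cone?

(-0.7, 2.6)

From the two frames, the white cone sits at roughly (3.8, 1.0) before and (3.1, 3.6) after.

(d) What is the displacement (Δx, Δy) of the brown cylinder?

(-2.3, 1.6)

The brown cylinder started near (10.3, 1.3) and ended near (8.0, 2.9).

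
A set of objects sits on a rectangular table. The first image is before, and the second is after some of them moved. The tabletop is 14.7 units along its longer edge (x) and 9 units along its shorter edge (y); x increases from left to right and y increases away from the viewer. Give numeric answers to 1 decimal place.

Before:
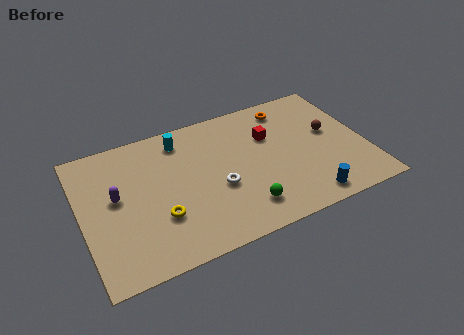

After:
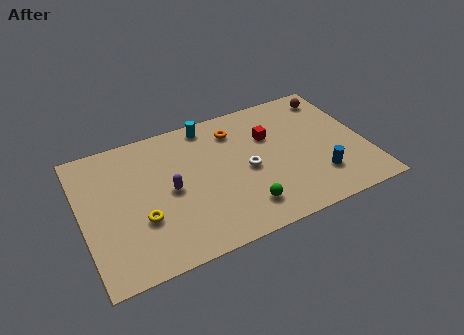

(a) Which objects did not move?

the green sphere and the red cube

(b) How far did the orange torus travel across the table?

2.9

The orange torus was near (11.1, 7.6) before and (8.2, 7.1) after, so it travelled √(2.9² + 0.5²) ≈ 2.9 units.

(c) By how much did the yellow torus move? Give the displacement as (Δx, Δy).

(-0.9, 0.2)

From the two frames, the yellow torus sits at roughly (3.8, 2.9) before and (2.9, 3.1) after.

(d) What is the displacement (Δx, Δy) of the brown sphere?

(0.5, 2.5)

The brown sphere started near (13.0, 5.1) and ended near (13.5, 7.6).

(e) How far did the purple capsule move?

2.8

The purple capsule was near (1.8, 5.0) before and (4.5, 4.4) after, so it travelled √(2.7² + 0.6²) ≈ 2.8 units.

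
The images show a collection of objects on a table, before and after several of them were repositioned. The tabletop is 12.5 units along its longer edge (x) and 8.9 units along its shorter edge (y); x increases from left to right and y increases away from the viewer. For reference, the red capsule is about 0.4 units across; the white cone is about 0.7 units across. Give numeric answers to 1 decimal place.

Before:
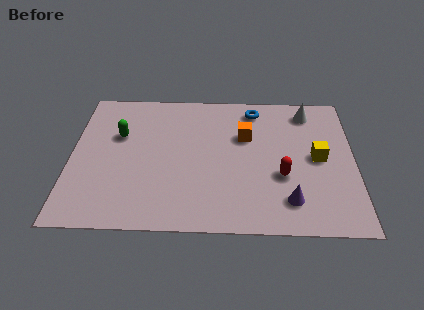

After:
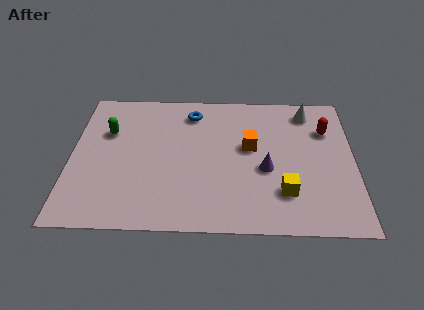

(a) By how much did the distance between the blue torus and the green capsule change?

-2.3

Before: roughly 6.3 units apart; after: 4.0. That's 2.3 units closer together.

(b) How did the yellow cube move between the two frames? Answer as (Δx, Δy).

(-1.5, -2.2)

The yellow cube was at about (10.9, 4.5) and moved to about (9.4, 2.3).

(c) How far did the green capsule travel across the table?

0.5

The green capsule was near (2.1, 5.7) before and (1.6, 5.9) after, so it travelled √(0.5² + 0.2²) ≈ 0.5 units.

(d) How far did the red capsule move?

3.6

The red capsule was near (9.3, 3.3) before and (11.3, 6.3) after, so it travelled √(2.0² + 3.0²) ≈ 3.6 units.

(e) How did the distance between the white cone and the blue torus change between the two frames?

+2.8

The distance was about 2.4 in the first image and 5.2 in the second, so they moved 2.8 units further apart.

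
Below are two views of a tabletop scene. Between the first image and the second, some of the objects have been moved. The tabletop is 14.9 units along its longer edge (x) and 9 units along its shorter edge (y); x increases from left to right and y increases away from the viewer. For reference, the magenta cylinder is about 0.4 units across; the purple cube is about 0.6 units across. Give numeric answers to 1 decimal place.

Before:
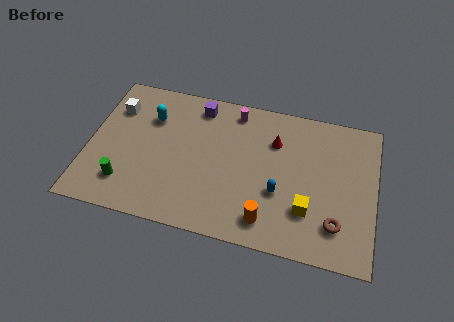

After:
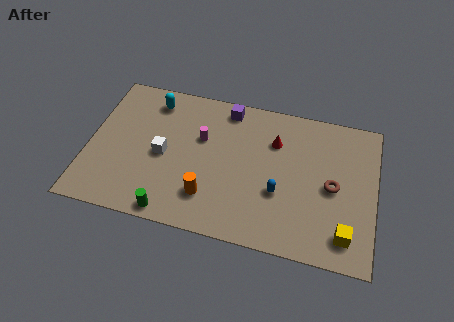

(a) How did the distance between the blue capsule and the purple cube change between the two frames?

-0.8

They were about 6.3 units apart before and 5.5 after — 0.8 units closer together.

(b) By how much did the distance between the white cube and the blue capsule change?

-3.2

The distance was about 9.4 in the first image and 6.2 in the second, so they moved 3.2 units closer together.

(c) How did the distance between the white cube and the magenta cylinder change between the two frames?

-3.9

They were about 6.3 units apart before and 2.4 after — 3.9 units closer together.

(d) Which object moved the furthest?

the white cube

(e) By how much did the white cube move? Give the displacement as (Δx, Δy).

(2.7, -2.4)

The white cube was at about (1.2, 6.6) and moved to about (3.9, 4.2).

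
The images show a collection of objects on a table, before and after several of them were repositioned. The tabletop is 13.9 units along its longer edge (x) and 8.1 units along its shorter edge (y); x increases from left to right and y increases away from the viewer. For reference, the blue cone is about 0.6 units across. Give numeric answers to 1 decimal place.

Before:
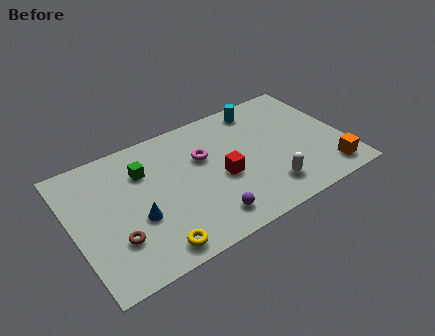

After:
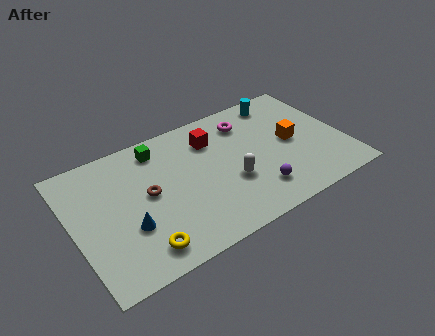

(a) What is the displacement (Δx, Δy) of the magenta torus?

(2.5, 1.2)

The magenta torus started near (6.8, 5.2) and ended near (9.3, 6.4).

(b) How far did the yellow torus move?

0.7

The yellow torus moved from about (3.6, 1.0) to (3.0, 1.3), a distance of √(0.6² + 0.3²) ≈ 0.7.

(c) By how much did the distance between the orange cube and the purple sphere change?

-3.0

Before: roughly 6.3 units apart; after: 3.3. That's 3.0 units closer together.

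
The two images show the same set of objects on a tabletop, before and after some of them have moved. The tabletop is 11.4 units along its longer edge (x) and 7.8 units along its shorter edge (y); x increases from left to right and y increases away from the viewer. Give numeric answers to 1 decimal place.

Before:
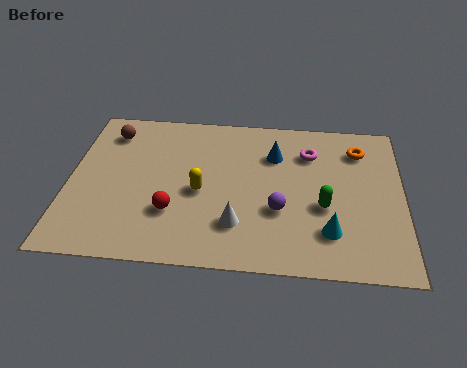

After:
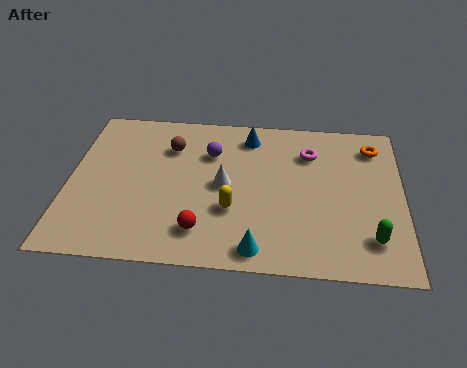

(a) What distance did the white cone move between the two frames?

2.0

The white cone moved from about (5.8, 2.0) to (5.3, 3.9), a distance of √(0.5² + 1.9²) ≈ 2.0.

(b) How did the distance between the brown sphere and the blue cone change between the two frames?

-2.9

The distance was about 5.7 in the first image and 2.8 in the second, so they moved 2.9 units closer together.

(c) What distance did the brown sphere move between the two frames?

2.2

The brown sphere was near (1.3, 6.3) before and (3.4, 5.7) after, so it travelled √(2.1² + 0.6²) ≈ 2.2 units.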